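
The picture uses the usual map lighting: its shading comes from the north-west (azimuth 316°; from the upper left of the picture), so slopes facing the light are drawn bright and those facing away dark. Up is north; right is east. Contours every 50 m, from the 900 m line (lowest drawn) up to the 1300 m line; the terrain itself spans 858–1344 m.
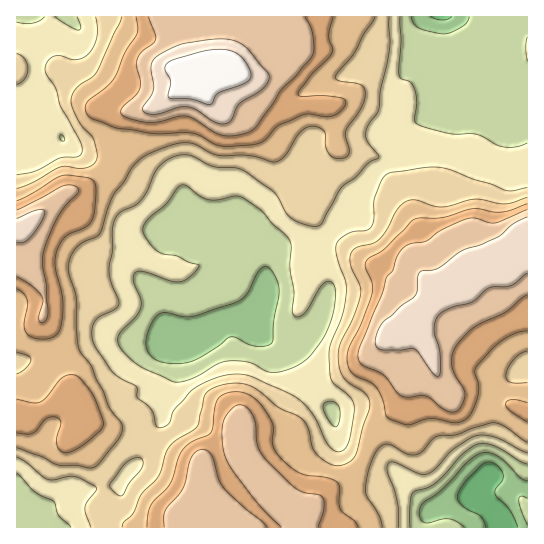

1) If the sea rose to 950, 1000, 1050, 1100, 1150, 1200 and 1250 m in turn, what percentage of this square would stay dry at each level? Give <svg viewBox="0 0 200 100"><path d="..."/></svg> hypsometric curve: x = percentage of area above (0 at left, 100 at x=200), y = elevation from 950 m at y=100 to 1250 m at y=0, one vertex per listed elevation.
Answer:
<svg viewBox="0 0 200 100"><path d="M190 100l-29-17-35-16-34-17-30-17-25-16-25-17"/></svg>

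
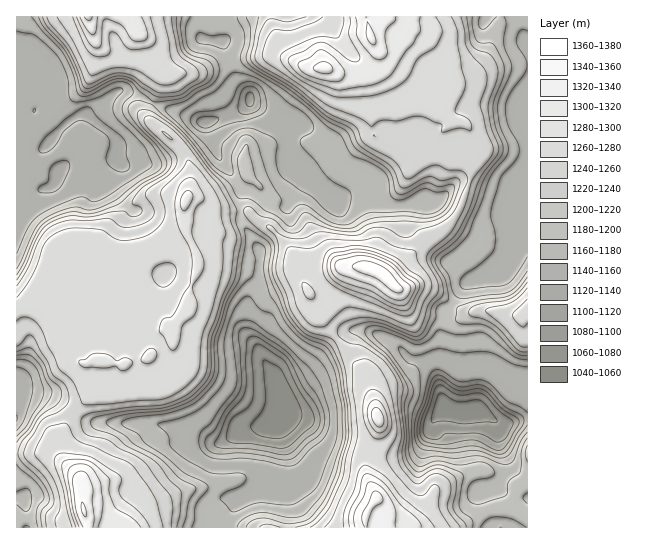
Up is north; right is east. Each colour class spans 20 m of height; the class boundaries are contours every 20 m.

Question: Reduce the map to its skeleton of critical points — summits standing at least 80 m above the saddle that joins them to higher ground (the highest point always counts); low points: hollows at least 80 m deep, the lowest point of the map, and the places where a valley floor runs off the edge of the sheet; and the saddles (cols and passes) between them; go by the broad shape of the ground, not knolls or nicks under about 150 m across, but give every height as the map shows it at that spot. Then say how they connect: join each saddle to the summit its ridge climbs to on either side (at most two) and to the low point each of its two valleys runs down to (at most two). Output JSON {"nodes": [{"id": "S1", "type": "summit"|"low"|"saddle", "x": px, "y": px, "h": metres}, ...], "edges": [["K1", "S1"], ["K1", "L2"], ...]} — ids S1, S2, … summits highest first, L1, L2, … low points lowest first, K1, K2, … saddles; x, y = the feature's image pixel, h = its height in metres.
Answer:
{"nodes": [
{"id": "S1", "type": "summit", "x": 378, "y": 271, "h": 1367},
{"id": "S2", "type": "summit", "x": 83, "y": 510, "h": 1362},
{"id": "S3", "type": "summit", "x": 87, "y": 17, "h": 1346},
{"id": "S4", "type": "summit", "x": 325, "y": 67, "h": 1346},
{"id": "S5", "type": "summit", "x": 377, "y": 497, "h": 1345},
{"id": "L1", "type": "low", "x": 285, "y": 403, "h": 1053},
{"id": "L2", "type": "low", "x": 442, "y": 406, "h": 1053},
{"id": "L3", "type": "low", "x": 250, "y": 99, "h": 1095},
{"id": "L4", "type": "low", "x": 17, "y": 418, "h": 1138},
{"id": "K1", "type": "saddle", "x": 321, "y": 283, "h": 1267},
{"id": "K2", "type": "saddle", "x": 74, "y": 413, "h": 1255},
{"id": "K3", "type": "saddle", "x": 337, "y": 339, "h": 1243},
{"id": "K4", "type": "saddle", "x": 467, "y": 186, "h": 1242},
{"id": "K5", "type": "saddle", "x": 239, "y": 211, "h": 1217},
{"id": "K6", "type": "saddle", "x": 151, "y": 103, "h": 1199},
{"id": "K7", "type": "saddle", "x": 487, "y": 513, "h": 1184},
{"id": "K8", "type": "saddle", "x": 229, "y": 62, "h": 1165},
{"id": "K9", "type": "saddle", "x": 230, "y": 115, "h": 1128}],
"edges": [["K1", "S1"], ["K1", "L2"], ["K1", "L3"], ["K2", "S2"], ["K2", "L1"], ["K2", "L4"], ["K3", "S1"], ["K3", "S5"], ["K3", "L1"], ["K3", "L2"], ["K4", "S1"], ["K4", "S4"], ["K4", "L2"], ["K4", "L3"], ["K5", "S1"], ["K5", "S2"], ["K5", "L1"], ["K5", "L3"], ["K6", "S2"], ["K6", "S3"], ["K6", "L3"], ["K7", "S1"], ["K7", "S5"], ["K7", "L2"], ["K8", "S4"], ["K8", "S3"], ["K8", "L3"], ["K9", "S1"], ["K9", "S3"], ["K9", "L3"]]}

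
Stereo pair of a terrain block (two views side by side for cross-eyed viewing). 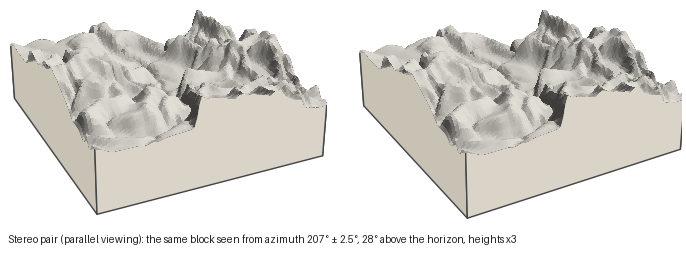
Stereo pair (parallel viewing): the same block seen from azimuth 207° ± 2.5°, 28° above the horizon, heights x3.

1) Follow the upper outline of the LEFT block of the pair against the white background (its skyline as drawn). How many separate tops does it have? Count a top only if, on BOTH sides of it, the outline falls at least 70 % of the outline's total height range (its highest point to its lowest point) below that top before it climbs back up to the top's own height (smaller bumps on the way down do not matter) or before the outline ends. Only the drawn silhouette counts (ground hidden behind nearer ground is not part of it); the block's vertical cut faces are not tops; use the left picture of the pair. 0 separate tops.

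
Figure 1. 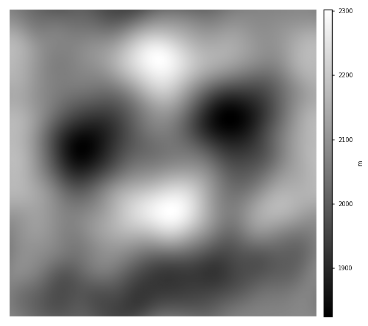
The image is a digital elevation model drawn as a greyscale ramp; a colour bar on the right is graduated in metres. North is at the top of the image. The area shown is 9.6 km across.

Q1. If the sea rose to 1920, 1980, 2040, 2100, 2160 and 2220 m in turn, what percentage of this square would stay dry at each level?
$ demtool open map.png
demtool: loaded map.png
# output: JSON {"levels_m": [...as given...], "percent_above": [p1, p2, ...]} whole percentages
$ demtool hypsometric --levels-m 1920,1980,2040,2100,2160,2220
{"levels_m": [1920, 1980, 2040, 2100, 2160, 2220], "percent_above": [95, 82, 62, 33, 12, 4]}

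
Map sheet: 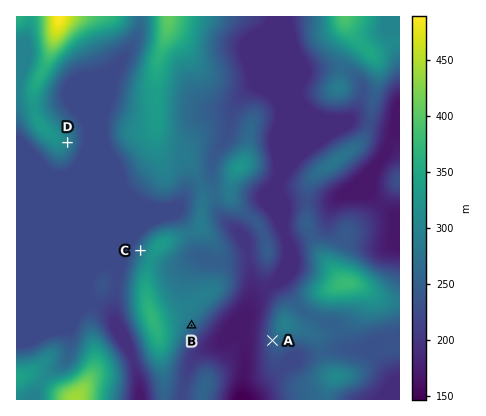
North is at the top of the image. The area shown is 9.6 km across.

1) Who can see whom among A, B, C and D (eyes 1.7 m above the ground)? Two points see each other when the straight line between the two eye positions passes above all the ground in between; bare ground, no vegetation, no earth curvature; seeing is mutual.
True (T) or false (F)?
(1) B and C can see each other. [F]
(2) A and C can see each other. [F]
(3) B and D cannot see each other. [T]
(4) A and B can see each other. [T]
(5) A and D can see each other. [F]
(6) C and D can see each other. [T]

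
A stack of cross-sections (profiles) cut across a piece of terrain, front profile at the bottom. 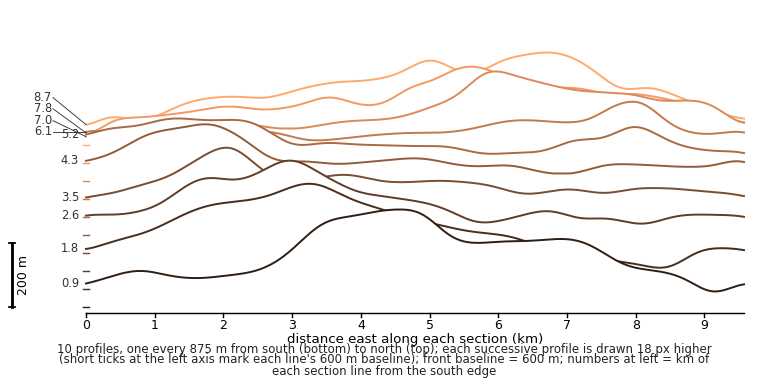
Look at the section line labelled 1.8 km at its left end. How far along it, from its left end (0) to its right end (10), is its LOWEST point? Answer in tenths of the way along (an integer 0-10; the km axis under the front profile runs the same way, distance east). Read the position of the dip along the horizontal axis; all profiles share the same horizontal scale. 9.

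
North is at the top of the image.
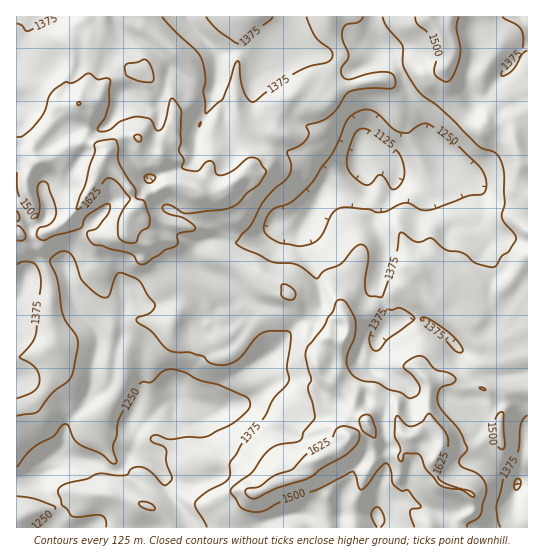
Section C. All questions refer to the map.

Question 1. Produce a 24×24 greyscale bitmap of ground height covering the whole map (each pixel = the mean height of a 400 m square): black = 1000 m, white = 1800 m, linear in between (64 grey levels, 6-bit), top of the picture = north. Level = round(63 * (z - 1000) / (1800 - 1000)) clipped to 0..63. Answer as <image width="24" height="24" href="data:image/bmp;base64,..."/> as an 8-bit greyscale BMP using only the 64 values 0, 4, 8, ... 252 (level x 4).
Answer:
<image width="24" height="24" href="data:image/bmp;base64,Qk12BgAAAAAAADYEAAAoAAAAGAAAABgAAAABAAgAAAAAAEACAAATCwAAEwsAAAABAAAAAAAAAAAAAAEBAQACAgIAAwMDAAQEBAAFBQUABgYGAAcHBwAICAgACQkJAAoKCgALCwsADAwMAA0NDQAODg4ADw8PABAQEAAREREAEhISABMTEwAUFBQAFRUVABYWFgAXFxcAGBgYABkZGQAaGhoAGxsbABwcHAAdHR0AHh4eAB8fHwAgICAAISEhACIiIgAjIyMAJCQkACUlJQAmJiYAJycnACgoKAApKSkAKioqACsrKwAsLCwALS0tAC4uLgAvLy8AMDAwADExMQAyMjIAMzMzADQ0NAA1NTUANjY2ADc3NwA4ODgAOTk5ADo6OgA7OzsAPDw8AD09PQA+Pj4APz8/AEBAQABBQUEAQkJCAENDQwBEREQARUVFAEZGRgBHR0cASEhIAElJSQBKSkoAS0tLAExMTABNTU0ATk5OAE9PTwBQUFAAUVFRAFJSUgBTU1MAVFRUAFVVVQBWVlYAV1dXAFhYWABZWVkAWlpaAFtbWwBcXFwAXV1dAF5eXgBfX18AYGBgAGFhYQBiYmIAY2NjAGRkZABlZWUAZmZmAGdnZwBoaGgAaWlpAGpqagBra2sAbGxsAG1tbQBubm4Ab29vAHBwcABxcXEAcnJyAHNzcwB0dHQAdXV1AHZ2dgB3d3cAeHh4AHl5eQB6enoAe3t7AHx8fAB9fX0Afn5+AH9/fwCAgIAAgYGBAIKCggCDg4MAhISEAIWFhQCGhoYAh4eHAIiIiACJiYkAioqKAIuLiwCMjIwAjY2NAI6OjgCPj48AkJCQAJGRkQCSkpIAk5OTAJSUlACVlZUAlpaWAJeXlwCYmJgAmZmZAJqamgCbm5sAnJycAJ2dnQCenp4An5+fAKCgoAChoaEAoqKiAKOjowCkpKQApaWlAKampgCnp6cAqKioAKmpqQCqqqoAq6urAKysrACtra0Arq6uAK+vrwCwsLAAsbGxALKysgCzs7MAtLS0ALW1tQC2trYAt7e3ALi4uAC5ubkAurq6ALu7uwC8vLwAvb29AL6+vgC/v78AwMDAAMHBwQDCwsIAw8PDAMTExADFxcUAxsbGAMfHxwDIyMgAycnJAMrKygDLy8sAzMzMAM3NzQDOzs4Az8/PANDQ0ADR0dEA0tLSANPT0wDU1NQA1dXVANbW1gDX19cA2NjYANnZ2QDa2toA29vbANzc3ADd3d0A3t7eAN/f3wDg4OAA4eHhAOLi4gDj4+MA5OTkAOXl5QDm5uYA5+fnAOjo6ADp6ekA6urqAOvr6wDs7OwA7e3tAO7u7gDv7+8A8PDwAPHx8QDy8vIA8/PzAPT09AD19fUA9vb2APf39wD4+PgA+fn5APr6+gD7+/sA/Pz8AP39/QD+/v4A////AGBQTExYZGxocIiQlIiEjIiAgJykpKB4bExIVGBobGRccIiswKycmJCMjKCwuLSAXDg0RExQUFBUYGyQtMTEtKCknLDEsKCIXFA4PEhQRExUYGh8mKy8zMSssMTQsJiUeGRYUGBURExISFBkgJCctMzEvMzIrJigfHhwXGBgREA4NDhIaIiUpLC4tLC0mJSYhHR4cFxoVEg4QEhUZHiUpKikoJyknJiUiHSAeGRoYFhUZGxoYHCYrJyEjKCglIyEgHSEfGhoaGx4eHx8aGyUrKR4fIyMeICEhGyAdGhscHyEfHx8fHyIoKyAcHh4gISAhGiAbGx0cHiEgIB8hJCQjJyAeICEhISAgGh8bHx4dISIhICElJiIgIB0eIyIiISAhHh8cIiIlJiMhIiIgHRobHh0cIyIgHh0hJiYkJywxLigjIB0XExIWGhsaHh0bGxsfJyctJyw0LiknJCMYEQ8SFhUXGBgYGBshKicsMCsxLCstLCghFxIPEQ8OERITFBoiKykrMjIuKiwqKSonHxgQDAkJDREREhokKy0tMDMuLikkJCQlIBwWCwgJDxARFx4lKCsrLCwvKiggISEhIR4bEAoQExIYISMkIyktLiYmJSggHyEgISAfGBMXFxofICIjIiYqLCclJiUgHB4dICEgHhwcGyIjICAhISIlJyYoJiIgGh0bHB4eHRwdICcoISAeHyElJiUlJSMcGR0bGxsdHRkaICYpIiIfHR8jJSUlIxwZHiAeHB0gHhseJCopIiAeA=="/>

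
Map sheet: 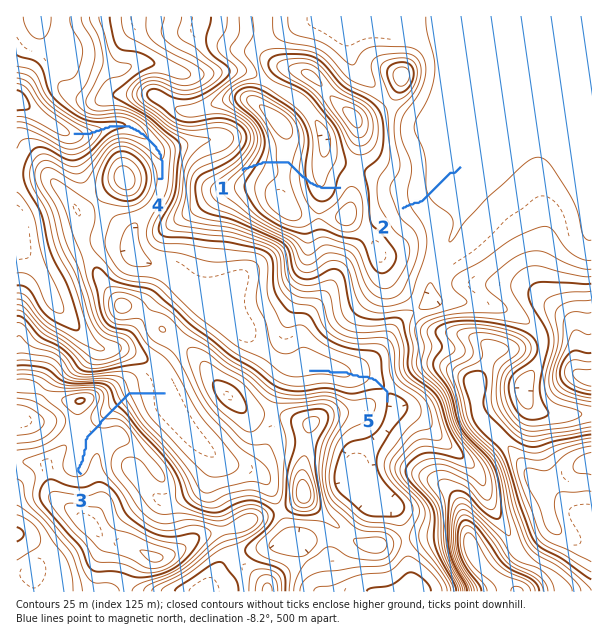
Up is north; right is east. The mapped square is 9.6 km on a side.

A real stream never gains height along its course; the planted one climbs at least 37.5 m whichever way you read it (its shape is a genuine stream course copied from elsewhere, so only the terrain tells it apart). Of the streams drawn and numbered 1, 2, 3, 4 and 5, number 1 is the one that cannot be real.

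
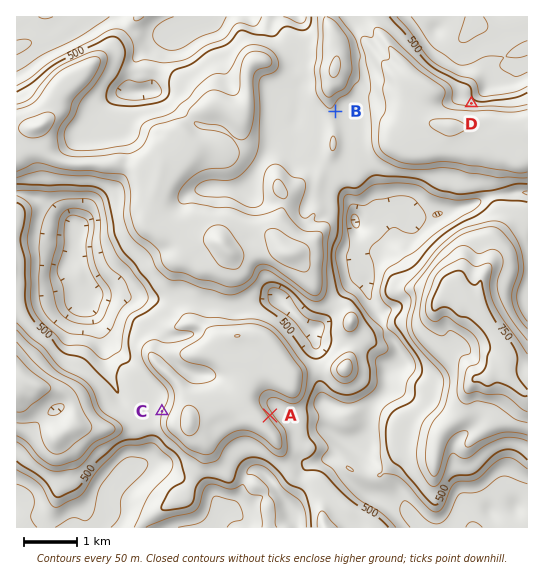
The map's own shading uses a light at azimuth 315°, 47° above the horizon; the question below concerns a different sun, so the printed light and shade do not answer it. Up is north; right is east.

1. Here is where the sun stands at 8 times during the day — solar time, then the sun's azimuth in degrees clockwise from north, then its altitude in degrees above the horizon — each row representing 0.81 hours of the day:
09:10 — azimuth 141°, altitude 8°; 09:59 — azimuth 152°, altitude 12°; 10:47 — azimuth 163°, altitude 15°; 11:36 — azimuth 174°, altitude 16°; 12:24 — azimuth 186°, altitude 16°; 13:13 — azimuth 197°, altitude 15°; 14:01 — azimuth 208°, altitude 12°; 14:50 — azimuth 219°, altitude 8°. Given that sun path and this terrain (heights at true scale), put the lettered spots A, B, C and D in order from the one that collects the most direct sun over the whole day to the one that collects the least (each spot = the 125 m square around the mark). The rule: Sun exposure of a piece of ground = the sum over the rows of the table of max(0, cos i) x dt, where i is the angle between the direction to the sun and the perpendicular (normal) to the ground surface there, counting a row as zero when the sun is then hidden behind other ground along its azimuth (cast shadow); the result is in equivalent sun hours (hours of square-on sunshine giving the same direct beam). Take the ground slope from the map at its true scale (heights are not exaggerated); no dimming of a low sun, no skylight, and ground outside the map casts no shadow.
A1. B > C > A > D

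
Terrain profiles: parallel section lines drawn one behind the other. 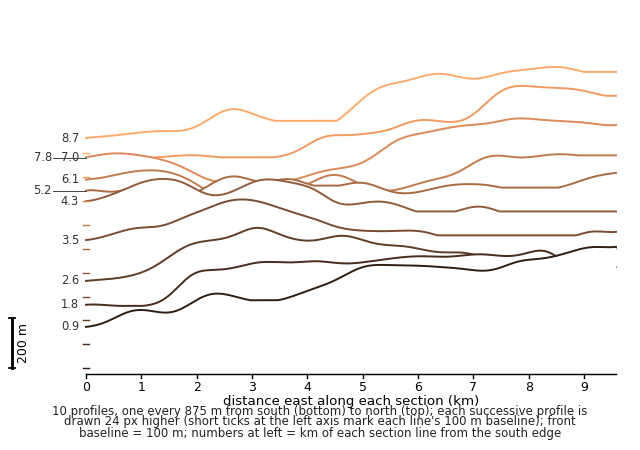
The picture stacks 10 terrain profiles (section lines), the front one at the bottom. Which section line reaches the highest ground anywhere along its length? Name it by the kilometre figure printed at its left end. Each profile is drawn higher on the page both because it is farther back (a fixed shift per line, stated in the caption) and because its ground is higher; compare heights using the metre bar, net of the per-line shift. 0.9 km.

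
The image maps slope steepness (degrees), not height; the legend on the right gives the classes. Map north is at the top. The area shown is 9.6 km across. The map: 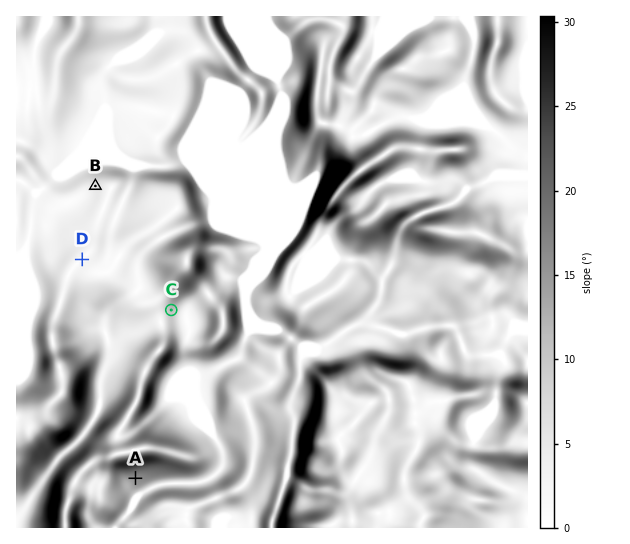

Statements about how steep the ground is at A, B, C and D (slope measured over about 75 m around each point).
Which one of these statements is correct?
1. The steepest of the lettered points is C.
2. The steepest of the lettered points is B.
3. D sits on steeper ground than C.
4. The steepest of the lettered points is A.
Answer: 4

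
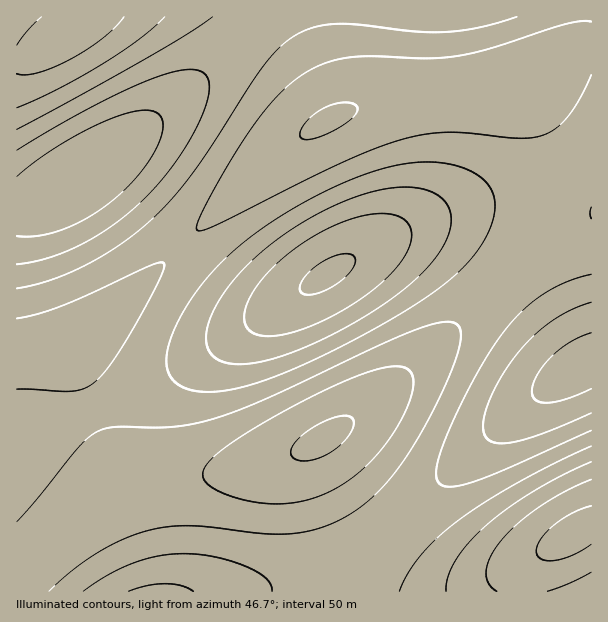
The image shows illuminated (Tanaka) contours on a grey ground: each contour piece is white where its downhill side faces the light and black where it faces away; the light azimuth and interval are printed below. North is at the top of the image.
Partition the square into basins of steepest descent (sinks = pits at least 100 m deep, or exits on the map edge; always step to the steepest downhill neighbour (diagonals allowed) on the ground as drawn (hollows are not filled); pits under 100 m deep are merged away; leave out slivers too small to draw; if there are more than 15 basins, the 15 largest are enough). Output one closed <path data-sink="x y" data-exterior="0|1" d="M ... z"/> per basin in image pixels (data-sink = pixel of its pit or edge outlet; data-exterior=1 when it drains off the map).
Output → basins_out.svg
<path data-sink="327 275" data-exterior="0" d="M591 46l-12 2-45 28-18 8-37 7-72 6-35 6-21 6-31 15-30 21-41 35-93 91-57 51-33 20-28 7-20 1-2 3 0 219 65-56 38-23 43-12 62-7 42-10 33-12 22-12 39-26 47-40 114-112 24-21 21-15 24-9 2-2z"/><path data-sink="584 365" data-exterior="0" d="M591 216l-25 10-30 22-129 126-47 40-27 19-34 19-33 12-42 10-62 7-43 12-38 23-55 48-10 9 0 18 506 1 4-20 14-18 42-26 10-4z"/><path data-sink="80 177" data-exterior="0" d="M591 16l-510 0-3 8-34 24-18 10-10 2 0 291 22-2 28-7 33-20 57-51 93-91 41-35 30-21 24-12 28-9 35-6 72-6 42-9 21-10 25-18 12-6 12-2z"/>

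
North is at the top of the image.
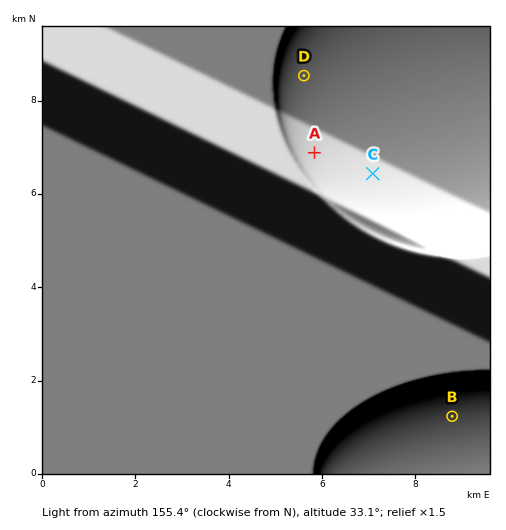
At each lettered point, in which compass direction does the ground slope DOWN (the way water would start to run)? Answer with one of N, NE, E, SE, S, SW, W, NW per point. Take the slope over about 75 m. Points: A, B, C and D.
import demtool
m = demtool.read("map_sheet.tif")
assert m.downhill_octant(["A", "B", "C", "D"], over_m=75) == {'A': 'SW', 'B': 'N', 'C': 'SW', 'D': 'W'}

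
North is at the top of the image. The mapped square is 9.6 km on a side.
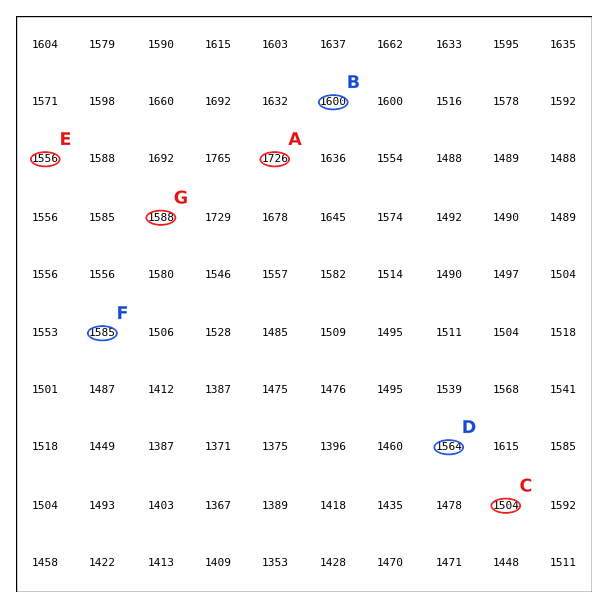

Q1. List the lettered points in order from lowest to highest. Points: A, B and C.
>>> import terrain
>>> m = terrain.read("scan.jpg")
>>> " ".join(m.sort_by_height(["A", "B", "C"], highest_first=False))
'C B A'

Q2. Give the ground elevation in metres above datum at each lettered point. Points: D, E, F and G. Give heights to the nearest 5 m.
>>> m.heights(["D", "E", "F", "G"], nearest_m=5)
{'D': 1565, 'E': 1555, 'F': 1585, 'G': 1590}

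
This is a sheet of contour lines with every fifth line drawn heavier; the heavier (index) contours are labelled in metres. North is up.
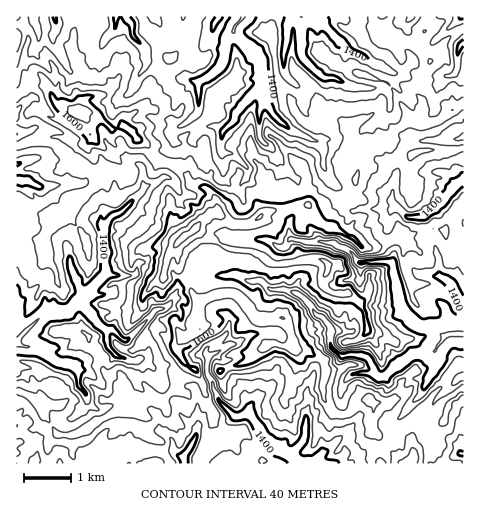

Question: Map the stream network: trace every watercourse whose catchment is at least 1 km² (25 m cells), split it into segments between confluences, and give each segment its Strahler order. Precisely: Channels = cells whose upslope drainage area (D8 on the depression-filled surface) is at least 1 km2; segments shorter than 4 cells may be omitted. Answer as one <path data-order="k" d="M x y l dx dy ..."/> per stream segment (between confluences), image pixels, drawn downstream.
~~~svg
<path data-order="1" d="M316 462l-2 1-7 0"/><path data-order="2" d="M292 456l5 5 0 2"/><path data-order="1" d="M195 438l-6 11-4 5 0 9"/><path data-order="1" d="M306 420l0 7-1 1 0 9-1 3-12 13 0 3"/><path data-order="2" d="M249 414l6 6 7 13 15 16 4 2 11 5"/><path data-order="1" d="M252 404l-2 3-1 7"/><path data-order="1" d="M83 390l-5-6 0-14-4-5-11-3-6 0-2-1-3-4-5-2-8-9-14 1-8-4"/><path data-order="1" d="M430 377l7-14 0-8-2-4"/><path data-order="2" d="M208 360l-1 3 0 11 6 8 0 4 4 9 1 5 17 17 4 0 5-3 5 0"/><path data-order="1" d="M140 358l-4 3-6 0-6-4-5 0-2-1-9-10-2-16-1-1"/><path data-order="1" d="M214 354l-5 2-1 4"/><path data-order="2" d="M435 351l3-5 4-5 2-5"/><path data-order="1" d="M206 350l0 4 2 3 0 3"/><path data-order="2" d="M444 336l2 0 3-2 14 0"/><path data-order="2" d="M105 329l-6-4-11-13-6-10-5 0"/><path data-order="1" d="M154 312l-27 28-4 0-11-11-7 0"/><path data-order="3" d="M77 302l-10 10-21 0-25 23-4 8"/><path data-order="2" d="M83 295l-6 7"/><path data-order="1" d="M441 278l4 1 9 9 9 19"/><path data-order="1" d="M75 276l0 2 3 5 0 3 4 5 1 4"/><path data-order="1" d="M218 276l12 0 1-2 5 0 13 7 7 0 3-1 12 10 15 0 13 4 9 8 5 6 1 4 5 4 2 0 9 11 0 19 2 2 9 8 3 0 2-1 15 0 0 1 6 1 3 4 5 8 0 5 4 3 5 0 11-10 3-2 15-11 18 0 4-3"/><path data-order="1" d="M281 248l4-2 5-7 7 0 7 3 21 0 1 1 8 0 3 3 6 2 8 4 3 3 1 3 5 5 3 0 1-1 26 0 2 1 8 41 5 8 8 8 0 1 6 5 2 1 10 0 13 9"/><path data-order="2" d="M396 208l3 1 8 8 17 0 7-6 4-2 11-10 1-4 16-15"/><path data-order="1" d="M391 201l5 7"/><path data-order="2" d="M144 188l-1 2-23 23-7 2-4 5-1 3-3 2 0 49-20 20-2 1"/><path data-order="1" d="M36 186l-11-6-8 0"/><path data-order="1" d="M143 181l1 7"/><path data-order="1" d="M164 178l-10 5-8 3-2 2"/><path data-order="1" d="M223 153l-2-2 0-11 1-1 0-6 1-2 12-12 0-4 1-3 14-14 2-4 4-4 4-2"/><path data-order="1" d="M322 147l-4-6-6-1-7-4-3 0-11-6-10-7-9-10-9-18"/><path data-order="1" d="M265 144l-6-7 0-26 1-1 0-6 3-5 0-4"/><path data-order="1" d="M179 126l2 0 7-4 9-9 2-2 0-29 12-7 11-11 2-4 1-20 3-5 6-4"/><path data-order="2" d="M263 95l-3-7"/><path data-order="1" d="M388 92l-6-4-20 0-1-1-7 0-21-10-10 0-2-1-19-19-1-2 0-38"/><path data-order="2" d="M260 88l0-26-1-3-24-25-1-3"/><path data-order="1" d="M141 71l5-5 0-14-2-5-11-11-1-2 0-9-6-8"/><path data-order="1" d="M389 70l-12-6-5-1-4-4-6-4-13-5-27-26-2-2-7 0-6-5-6 0"/><path data-order="1" d="M458 68l0-15 3-8 2-3"/><path data-order="1" d="M286 43l1-3 0-15 1-3 6-5 7 0"/><path data-order="2" d="M234 31l1-5 8-8 0-1"/><path data-order="1" d="M116 27l0-10"/><path data-order="1" d="M56 24l-1-3 0-4"/>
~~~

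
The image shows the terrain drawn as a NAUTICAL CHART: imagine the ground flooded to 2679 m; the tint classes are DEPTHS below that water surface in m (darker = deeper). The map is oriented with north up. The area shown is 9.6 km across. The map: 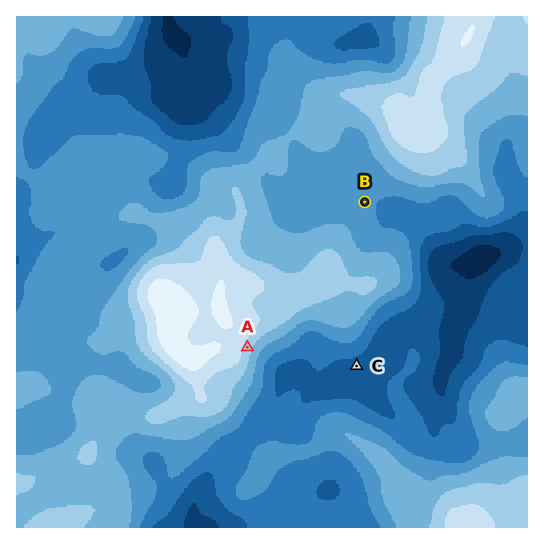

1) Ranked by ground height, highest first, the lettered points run A B C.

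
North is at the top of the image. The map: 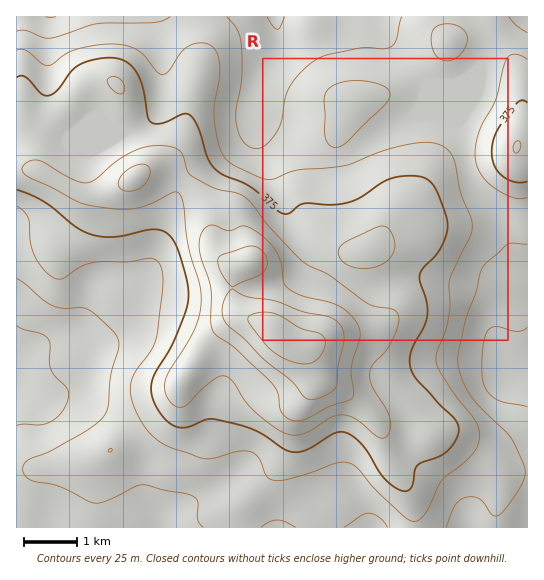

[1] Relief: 285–490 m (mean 360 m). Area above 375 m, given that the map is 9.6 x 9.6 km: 32.6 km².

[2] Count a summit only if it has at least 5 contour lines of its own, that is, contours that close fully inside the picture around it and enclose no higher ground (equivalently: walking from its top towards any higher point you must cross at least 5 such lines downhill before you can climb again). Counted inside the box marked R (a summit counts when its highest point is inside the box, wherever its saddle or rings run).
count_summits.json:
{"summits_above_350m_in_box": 0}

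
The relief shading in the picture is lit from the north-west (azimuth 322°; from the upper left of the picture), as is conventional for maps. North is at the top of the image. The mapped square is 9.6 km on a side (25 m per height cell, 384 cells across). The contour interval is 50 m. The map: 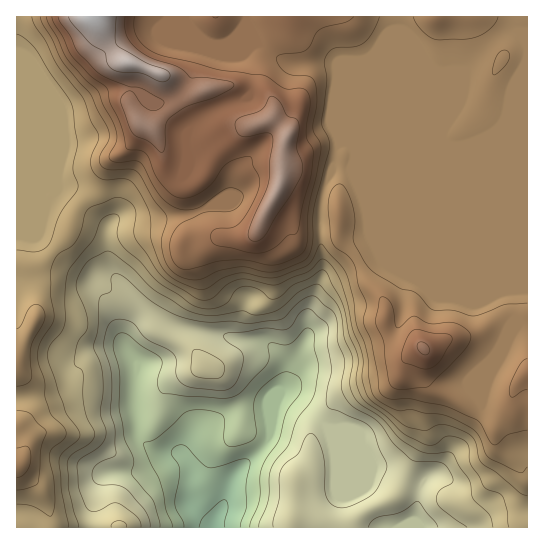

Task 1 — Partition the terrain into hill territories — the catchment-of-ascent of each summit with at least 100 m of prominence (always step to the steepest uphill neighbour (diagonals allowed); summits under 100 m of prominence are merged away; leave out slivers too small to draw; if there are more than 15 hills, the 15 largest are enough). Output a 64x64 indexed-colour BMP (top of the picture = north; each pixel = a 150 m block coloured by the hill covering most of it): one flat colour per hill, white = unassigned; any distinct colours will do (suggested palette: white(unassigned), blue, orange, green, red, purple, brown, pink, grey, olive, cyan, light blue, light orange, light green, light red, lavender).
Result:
<image width="64" height="64" href="data:image/bmp;base64,Qk12CAAAAAAAAHYAAAAoAAAAQAAAAEAAAAABAAQAAAAAAAAIAAATCwAAEwsAABAAAAAAAAAA////ALR3HwAOf/8ALKAsACgn1gC9Z5QAS1aMAMJ34wB/f38AIr28AM++FwDox64AeLv/AIrfmACWmP8A1bDFABEzMzMxEREREREREREREREREREREREREREiIiIiEREREzMzMzERERERERERERERERERERERERERESIiIiIiEREzMzMzMxERERERERERERERERERERERERERIiIiIiIiIjMzMzMzEREREREREREREREREREREREREREiIiIiIiIiMzMzMzMRERERERERERERERERERERERERESIiIiIiIiIzMzMzMxERERERERERERERERERERERERERIiIiIiIiIjMzMzMzMRERERERERERERERERERERERESIiIiIiIiIiMzMzMzMzMzMxERERERERERERERERERIiIiIiIiIiIiIzMzMzMzMzMzMxERERERERERERERESIiIiIiIiIiIiIjMzMzMzMzMzMzERERERERERERERESIiIiIiIiIiIiIiMzMzMzMzMzMRERERERERERERERESIiIiIiIiIiIiIiIzMzMzMzMzMRERERERERERERERESIiIiIiIiIiIiIiIjMzMzMzMzMxERERERERERERERESIiIiIiIiIiIiIiIiMzMzMzMzMzERERERERERERERESIiIiIiIiIiIiIiIiIzMzMzMzMzMRERERERERERERESIiIiIiIiIiIiIiIiIjMzMzMzMzMxERERERERERERESIiIiIiIiIiIiIiIiIiMzMzMzMzMzEREREREREREREiIiIiIiIiIiIiIiIiIiIzMzMzMzMzMREREREREREREiIiIiIiIiIiIiIiIiIiIjMzMzMzMzMxERERERERERERIiIiIiIiIiIiIiIiIiIiMzMzMzMzMzERERERERERERESIiIiIiIiIiIiIiIiIiIzMzMzMzMzMRERERERERERERIiIiIiIiIiIiIiIiIiIjMzMzMzMzMRERERERERERERESIiIiIiIiIiIiIiIiIiMzMzMzMzMxERERERERERERERIiIiIiIiIiIiIiIiIiIzMzMzMzMxEREREREREREREREiIiIiIiIiIiIiIiIiIjMzMzMzMzERERERERERERERESIiIiIiIiIiIiIiIiIiMzMzMzMzERERERERERERERERIiIiIiIiIiIiIiIiIiIzMzMzMzMRERERERERERERERESIiIiIiIiIiIiIiIiIjMzMzMzMxERERERERERERERERIiIiIiIiIiIiIiIiIiMzMzMzMxEREREREREREREREREiIiIiIiIiIiIiIiIiIzMzMzMzERERERERERERERERERIiIiIiIiIiIiIiIiIjMzMzMzEREREREREREREREREREiIiIiIiIiIiIiIiIiMzMzMzERERERERERERERERERESIiIiIiIiIiIiIiIiIzMzMxERERERERERERERERERERIiIiIiIiIiIiIiIiIjMzMxEREREREREREREREREREREiIiIiIiIiIiIiIiIiMzMxERERERERERERERERERERESIiIiIiIiIiIiIiIiIzMxERERERERERERERERERERERIiIiIiIiIiIiIiIiIjMREREREREREREREREREREREREiIiIiIiIiIiIiIiIiERERERERERERERERERERERERESIiIiIiIiIiIiIiIiIRERERERERERERERERERERERERIiIiIiIiIiIiIiIiIhEREREREREREREREREREREREREiIiIiIiIiIiIiIiIiERERERERERERERERERERERERESIiIiIiIiIiIiIiIiIRERERERERERERERERERERERERIiIiIiIiIiIiIiIiIhERERERERERERERERERERERERESIiIiIiIiIiIiIiIiERERERERERERERERERERERERERIiIiIiIiIiIiIiIiIREREREREREREREREREREREREREiIiIiIiIiIiIiIiIhERERERERERERERERERERERERERIiIiIiIiIiIiIiIiEREREREREREREREREREREREREREiIiIiIiIiIiIiIiIRERERERERERERERERERERERERESIhERERERERIiIiIhERERERERERERERERERERERERERERERERERERERERERERERERERERERERERERERERERERERERERERERERERERERERERERERERERERERERERERERERERERERERERERERERERERERERERERERERERERERERERERERERERERERERERERERERERERERERERERERERERERERERERERERERERERERERERERERERERERERERERERERERERERERERERERERERERERERERERERERERERERERERERERERERERERERERERERERERERERERERERERERERERERERERERERERERERERERERERERERERERERERERERERERERERERERERERERERERERERERERERERERERERERERERERERERERERERERERERERERERERERERERERERERERERERERERERERERERERERERERERERERERERERERERERERERERERERERERERERERERERERERERERERERERERERERERERERERERERERERERERERERERERERERERERERERERERERERERERERERERERERERERERERERERERERERERERERERERERERERERERERERERERERERERERERERERERERERERERERERERERERERERER"/>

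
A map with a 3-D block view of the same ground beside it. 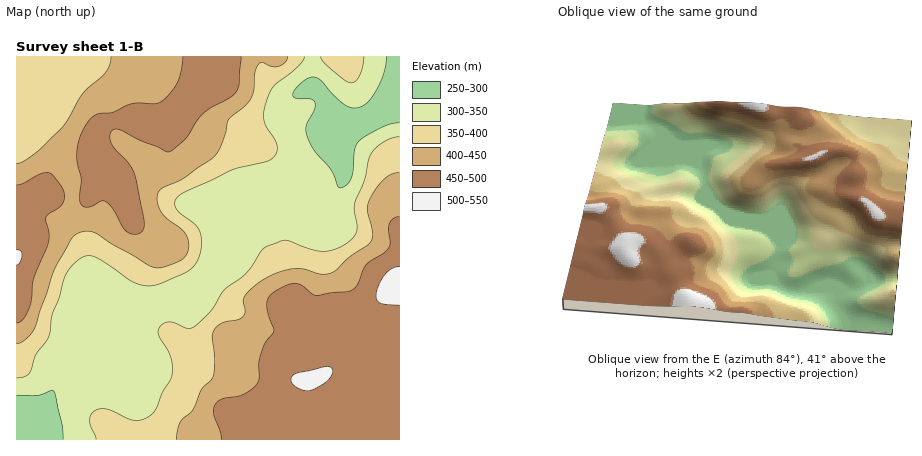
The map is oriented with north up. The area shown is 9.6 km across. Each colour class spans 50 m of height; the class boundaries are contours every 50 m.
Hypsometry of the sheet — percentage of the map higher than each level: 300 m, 95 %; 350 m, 67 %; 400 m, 47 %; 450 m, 26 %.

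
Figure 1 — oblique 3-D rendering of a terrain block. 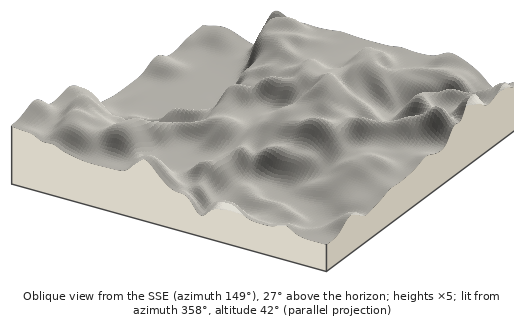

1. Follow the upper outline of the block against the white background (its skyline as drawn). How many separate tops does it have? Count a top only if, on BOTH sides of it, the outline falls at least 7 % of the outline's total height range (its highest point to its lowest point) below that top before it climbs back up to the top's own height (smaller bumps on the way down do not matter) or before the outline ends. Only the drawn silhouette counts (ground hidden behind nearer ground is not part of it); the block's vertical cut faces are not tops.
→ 3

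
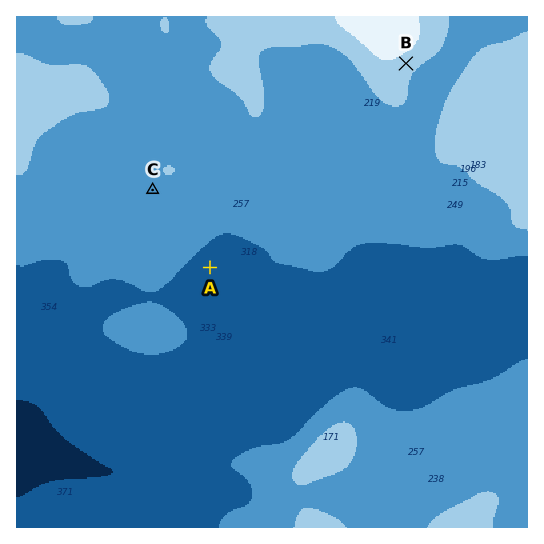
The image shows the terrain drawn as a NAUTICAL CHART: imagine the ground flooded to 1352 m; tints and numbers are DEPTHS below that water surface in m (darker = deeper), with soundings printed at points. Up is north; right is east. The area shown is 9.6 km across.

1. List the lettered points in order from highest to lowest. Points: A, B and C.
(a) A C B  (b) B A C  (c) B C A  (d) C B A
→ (c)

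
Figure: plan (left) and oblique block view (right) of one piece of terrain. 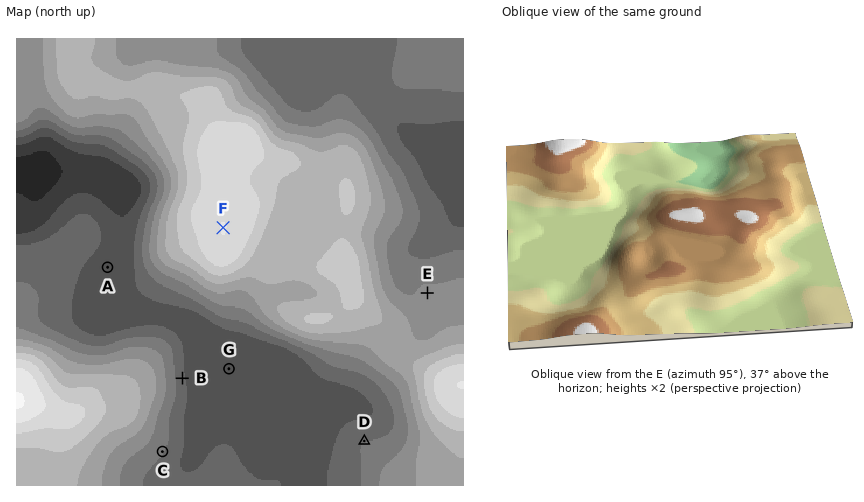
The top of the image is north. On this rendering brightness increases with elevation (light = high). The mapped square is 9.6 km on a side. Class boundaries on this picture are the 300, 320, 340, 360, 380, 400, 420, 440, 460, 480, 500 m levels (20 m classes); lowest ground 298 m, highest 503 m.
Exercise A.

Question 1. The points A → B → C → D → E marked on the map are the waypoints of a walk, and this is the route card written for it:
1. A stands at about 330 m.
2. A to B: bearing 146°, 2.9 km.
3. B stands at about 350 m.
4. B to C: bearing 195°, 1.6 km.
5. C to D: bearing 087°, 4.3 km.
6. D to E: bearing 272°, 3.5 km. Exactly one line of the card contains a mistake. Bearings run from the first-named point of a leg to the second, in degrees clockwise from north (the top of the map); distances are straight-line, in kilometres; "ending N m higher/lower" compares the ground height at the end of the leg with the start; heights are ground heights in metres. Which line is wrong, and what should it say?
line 6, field bearing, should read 23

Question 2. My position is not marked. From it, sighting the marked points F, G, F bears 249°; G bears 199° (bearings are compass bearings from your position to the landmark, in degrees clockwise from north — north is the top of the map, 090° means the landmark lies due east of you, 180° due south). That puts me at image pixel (286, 204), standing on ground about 425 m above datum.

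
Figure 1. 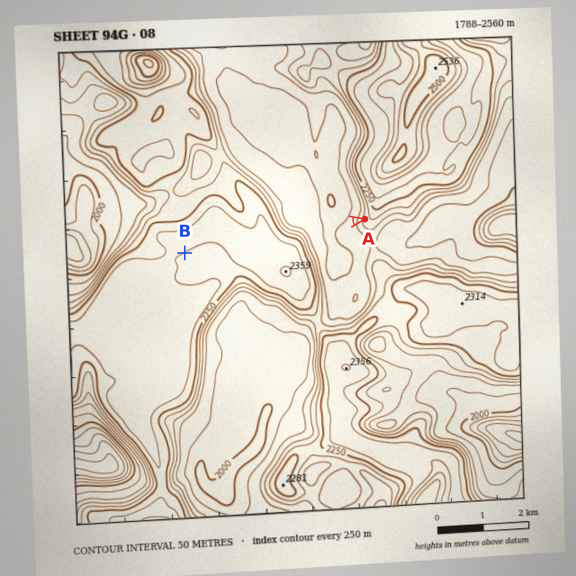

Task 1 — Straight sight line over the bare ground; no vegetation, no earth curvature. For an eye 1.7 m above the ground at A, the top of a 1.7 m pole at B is out of sight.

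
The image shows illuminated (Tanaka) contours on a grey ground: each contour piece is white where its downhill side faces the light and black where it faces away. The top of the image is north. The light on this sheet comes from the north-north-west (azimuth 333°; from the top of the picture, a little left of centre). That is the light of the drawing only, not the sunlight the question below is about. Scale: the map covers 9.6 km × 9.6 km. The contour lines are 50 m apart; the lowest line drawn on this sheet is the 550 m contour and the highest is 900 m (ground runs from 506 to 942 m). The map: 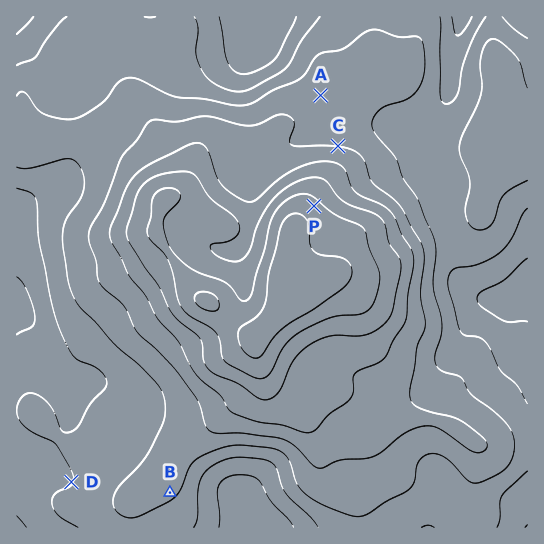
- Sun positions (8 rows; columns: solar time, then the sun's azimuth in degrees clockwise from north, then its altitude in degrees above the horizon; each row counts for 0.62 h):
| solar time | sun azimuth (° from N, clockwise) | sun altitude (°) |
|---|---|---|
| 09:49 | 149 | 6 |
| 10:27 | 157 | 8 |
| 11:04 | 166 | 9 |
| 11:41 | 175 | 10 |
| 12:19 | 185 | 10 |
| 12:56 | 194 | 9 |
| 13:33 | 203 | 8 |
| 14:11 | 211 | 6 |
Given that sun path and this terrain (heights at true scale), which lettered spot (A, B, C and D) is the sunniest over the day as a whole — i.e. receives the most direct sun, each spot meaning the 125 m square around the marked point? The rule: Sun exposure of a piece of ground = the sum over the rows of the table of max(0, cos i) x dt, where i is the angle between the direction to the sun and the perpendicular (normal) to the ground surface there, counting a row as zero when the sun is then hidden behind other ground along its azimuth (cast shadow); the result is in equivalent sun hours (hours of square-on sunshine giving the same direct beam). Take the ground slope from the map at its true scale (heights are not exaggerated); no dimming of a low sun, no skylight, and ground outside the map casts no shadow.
B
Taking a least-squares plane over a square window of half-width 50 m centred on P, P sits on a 8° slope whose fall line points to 40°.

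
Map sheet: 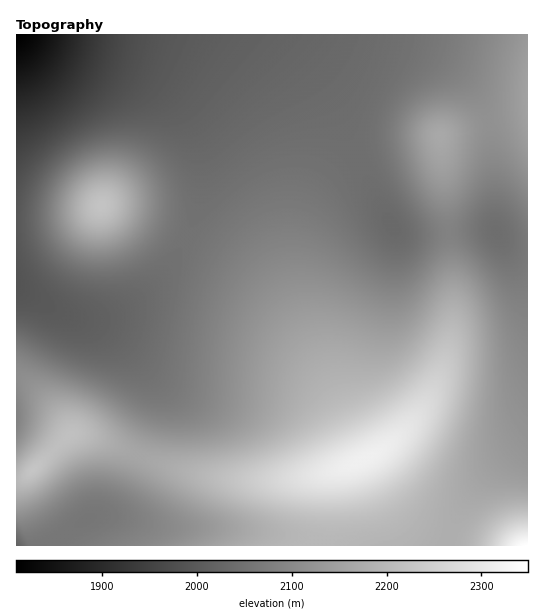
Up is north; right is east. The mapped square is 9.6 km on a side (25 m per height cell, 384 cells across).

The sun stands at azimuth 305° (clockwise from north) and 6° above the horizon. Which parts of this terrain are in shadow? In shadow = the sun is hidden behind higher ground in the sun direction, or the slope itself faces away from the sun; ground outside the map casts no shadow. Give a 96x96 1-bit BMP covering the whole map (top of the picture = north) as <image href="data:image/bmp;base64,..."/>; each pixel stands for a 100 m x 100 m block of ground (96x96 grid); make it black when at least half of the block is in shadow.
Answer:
<image width="96" height="96" href="data:image/bmp;base64,Qk2+BAAAAAAAAD4AAAAoAAAAYAAAAGAAAAABAAEAAAAAAIAEAAATCwAAEwsAAAIAAAAAAAAA////AAAAAAAAAAAAAAAAAAAAAAAAAAAAAAAAAAAAAAAAAAAAAAAAAAAAAAAH8AAAAAAAAAAAAAA//wAAAAAAAAAAAAB//4AAAAAAAAAAAAB//4AAAAAAAAAAAAD//4AAAAAAAAAAAAD//8AAAAAAAB/gAAB//8AAAAAAAP/+AAB//8AAAAAAAP//gAA//8AAAAAAAH//wAAf/4AAAAAAAD//4AAf/4AAAAAAAB//8AAH/wAAAAAAAAf/+AAD/wAAAAAAAAP//AAA/gAAAAAAAAH//gAAPAAAAAAAAAD//gAAAAAAAAAAAAB//wAAAAAAAAAAAAA//wAAAAAAAAAAAAAf/4AAAAAAAAAAAAAP/4AAAAAAAAAAAAAH/4AAAAAAAAAAAAAD/4AAAAAAAAAAAAAB/8AAAAAAAAAAAAAB/8AAAAAAAAAAAAAA/8AAAAAAAAAAAAAAf8AAAAAAAAAAAAAAf8AAAAAAAAAAAAAAP8AAAAAAAAAAAAAAP8AAAAAAAAAAAAAAH8AAAAAAAAAAAAAAH8AAAAAAAAAAAAAAD8AAAAAAAAAAAAAAD8AAAAAAAAAAAAAAB4AAAAAAAAAAAAAAB4AAAAAAAAAAAAAAAwAAAAAAAAAAAAAAAwAAAAAAAAAAAAAAAAAAAAAAAAAAAAAAAAAAAAAAAAAAAAAAAAAAAAAAAAAAAAAAAAAAAAAAAAAAAAAAAAAAAAAAAAAAAAAAAAAAAAAAAAAAAAAAAAAAAAAAAAAAAAAAAAAAAAAAAAAAAAAAAAAAAAAAAAAAAAAAAAAAAAAAAAAAAAAAAAAAAAAAAAAAAAAAAAAAAAAAAAAAAAAAAAAAAA/4AAAAAAAAAAAAAD/8AAAAAAAAAAAAAP/+AAAAAAAAAAAAAP/+AAAAAAAAAAAAAf/+AAAAAAAAAAAAAP/+AAAAAAAAAAAAAP/8AAAAAAAAAAAAAP/8AAAAAAAAAAAAAH/8AAAAAAAAAAAAAH/4AAAAAAAAAAAAAD/4AAAAAAAAAAAAAB/wAAAAAAAAAAAAAA/gAAAAAAAAAAAAAAfAAAAAAAAAAAAAAAAAAAAAAAAAAAAAAAAAAAAAAAAAAAAAAAAAAAAAAAAAAAAAAAAAAAAAAAAAAAAAAAAAAAAAAAAAAAAAAAAAAAAAAAAAAAAAAAAAAAAAAAAAAAAAAAAAAAAAAAAAAAAAAAAAAAAAAAAAAAAAAAAAAAAAAAAAAAAAAAAAAAAAAAAAAAAAAAAAAAAAAAAAAAAAAAAAAAAAAAAAAAAAAAAAAAAAAAAAAAAAAAAAAAAAAAAAAAAAAAAAAAAAAAAAAAAAAAAAAAAAAAAAAAAAAAAAAAAAAAAAAAAAAAAAAAAAAAAAAAAAAAAAAAAAAAAAAAAAAAAAAAAAAAAAAAAAAAAAAAAAAAAAAAAAAAAAAAAAAAAAAAAAAAAAAAAAAAAAAAAAAAAAAAAAAAAAAAAAAAAAAAAAAAAAAAAAAAAAAAAAAAAAAAAAAAAAAAAAAAAAAAAAAAAAAAAAAAAAAAAAAAAAAAAAAAAAAAA="/>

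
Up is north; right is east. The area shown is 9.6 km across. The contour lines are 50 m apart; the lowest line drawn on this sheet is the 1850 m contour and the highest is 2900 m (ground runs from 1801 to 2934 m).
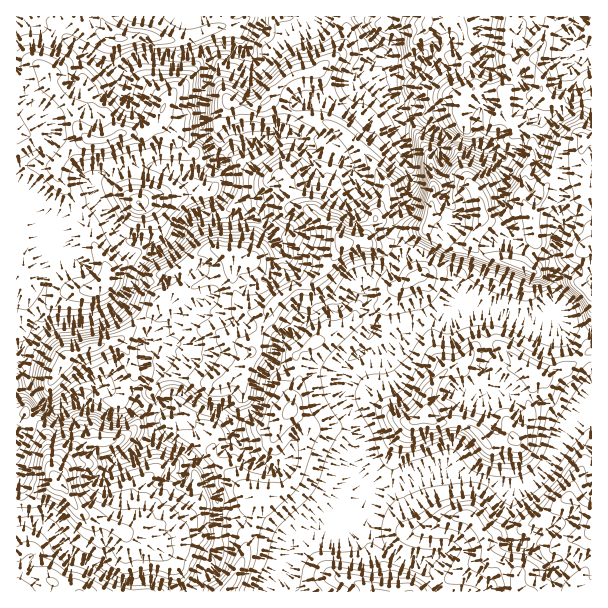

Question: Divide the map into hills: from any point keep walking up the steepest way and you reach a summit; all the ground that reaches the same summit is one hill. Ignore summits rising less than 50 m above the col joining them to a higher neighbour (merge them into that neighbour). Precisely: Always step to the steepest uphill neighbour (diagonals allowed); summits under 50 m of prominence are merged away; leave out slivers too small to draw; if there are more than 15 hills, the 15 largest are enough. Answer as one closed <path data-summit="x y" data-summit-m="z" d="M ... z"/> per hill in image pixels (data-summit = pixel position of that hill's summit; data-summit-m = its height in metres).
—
<path data-summit="57 482" data-summit-m="2934" d="M17 346l-1 175 16 1 15 6 14 21 8 9 18 4 36 20 30-2 15 4 11 8 4 0 15-14 2-7 4 3 6 0 7-7 1-6 0-55-1-11-12-28 18-15 9-15 2-5-4-10-11-8-21-6-22-17-8 1-4 9-11 9-13-7-5 1-31-16-20 4-10 11-9 3-21 0-16-20-3-27-3-11z"/><path data-summit="585 248" data-summit-m="2934" d="M536 19l-3 3-8 0-13 12-27-2-8-4-1 4-6 4-11 1-30 12-16 19-6 4-15-1 2 21 8 25 1 23 7 24 0 13-4 26-14 24 0 6 8 12 1 11 9-3 12 0 7 3 10-14 12-11 5-19-11-14 0-13-6-11 1-16 4-6-3-16 12 2 20 7 9 0 16 9 6 0 16-13 16-23 7 0 17-8 10-9 6-15 5 4 11-1 0-27-11-1-9 3-6-13 0-9-26-17z"/><path data-summit="425 414" data-summit-m="2839" d="M462 306l-4 0-12 8-17 4-16 13-18 7-12 12-8 4-13-2-9 4-10 10-5 14 0 12 16 30 2 10-2 45 9 16 12-5 23-2 22-12 24-8 18 9 24 5 20 8 13 0 12-6 13-11 22-39 17-21 9-7-1-68-25-11-14-13-10 6-21 0-24-8-17 0z"/><path data-summit="342 243" data-summit-m="2798" d="M390 55l-6 5-27 8-8 15 1 12-8 8-10 1-12-2-17 0-8 5-7 22-5 2 16 3 22 0 14 8 3 5 0 5-5 6-13-6-15-12 8 27-1 7-15 13-28 13-15 16 18 15 6 12 0 11-6 12-1 9-4 3-21 10-10-2-23 6-25 15-11 11 12 0 20-5 9 1 30 11 15 9 18 6 14-11 7-11 12 0 16-11 9 1 14-12 10 2 4-7 3-16 26-12 6-12-10-18 0-6 14-24 4-26 0-13-7-24-1-23-8-25-2-32z"/><path data-summit="89 140" data-summit-m="2365" d="M23 20l-7 1 0 158 5 2 15 16 6 33 9-4 6-8 9-6 15-7 17-3-7-19 5-7 6-2 29-8 28 0 17 3 10 5 23 0 7-4 6-11-20-22 0-35 3-9 0-19 3-8-1-14-10 0-17 4-34 0-12 4-14 8-7 0-14-6-43-31-20-5z"/><path data-summit="591 530" data-summit-m="2824" d="M591 404l-8 7-17 21-22 39-13 11-12 6-13 0-20-8-24-5-18-9-24 8-18 10-27 4-12 5 7 19-2 12 6 13 12 13 9 6 21 6 27 30 36 0 9-4 5-7 13-33 7-8 17 8 18 18 5 10 1 16 37 0z"/><path data-summit="227 591" data-summit-m="2737" d="M234 434l-8 10-3 8-18 15 12 28 1 11-1 61-7 7-6 0-4-3-2 7-13 14 84 0 2-5 17-17 2-9 0-10 13-16 30-19 8-8 15-3 8-7-11-23-26 0-31-11-8 0-12 8-9 0-13-8-7-6z"/><path data-summit="266 101" data-summit-m="2305" d="M359 16l-96 0-3 10-12 24-11 0-7-2-11 0-9 2-2 3-3 40-3 9 0 35 9 12 10 9 10-10 8 0 37-16 11-2 5-17 7-10 43 0 8-8-1-12 5-11 8-6 15-4 14-8-25-24z"/><path data-summit="138 203" data-summit-m="2403" d="M222 162l-7 8-6 4-23 0-10-5-17-3-28 0-35 10-4 4-1 6 23 44 14 11 16 3 8 8 3 0 17-12 9-16 8-8 34-16 6-12 1-11-2-9z"/><path data-summit="252 351" data-summit-m="2609" d="M210 313l-21 5-12 0-35 24 0 14 4 12 0 10-7 11-1 14 15 7 11-9 4-9 8-1 22 17 21 6 11 7 19-9 7-7 8-28 12-18 1-14 3-4-17-7-15-9z"/><path data-summit="291 411" data-summit-m="2672" d="M275 364l-4 1-7 12-8 28-7 7-19 10 4 12 8 18 12 12 13 8 9 0 12-8 8 0 31 11 26 0 3-43-2-10-14-24 0-24-23-6-32 2z"/><path data-summit="65 360" data-summit-m="2544" d="M120 302l-27 16-39 2-15 6-8 13-9 8 6 25 0 14 16 20 21 0 9-3 7-9 18-6 9 2 27 14 3 0 1-15 7-11 0-10-4-12 3-29z"/><path data-summit="105 281" data-summit-m="2296" d="M99 202l-18 3-15 7-9 6-6 8-9 5-2 23 6 16 0 17-9 25 0 11 2 3 15-6 33-1 23-9 11-10 9-15 4-13 17-20-7-8-12-2-12-6-6-6z"/><path data-summit="375 591" data-summit-m="2758" d="M365 498l-9 7-15 3-8 8-30 19-13 16 0 10-2 9-17 17-1 4 171 1-8-13-17-17-21-6-16-13-11-19 2-12z"/><path data-summit="483 216" data-summit-m="2927" d="M453 138l-11 0 2 14-4 6-1 16 6 11 0 13 9 11 2 7-5 15-12 11-11 15 24 13 5 5 1 19 2-13 15-11 9-22 7-6 15-6 5-5 0-7-11-17 2-15 4-12 0-12-4-12-16-10-19-2z"/>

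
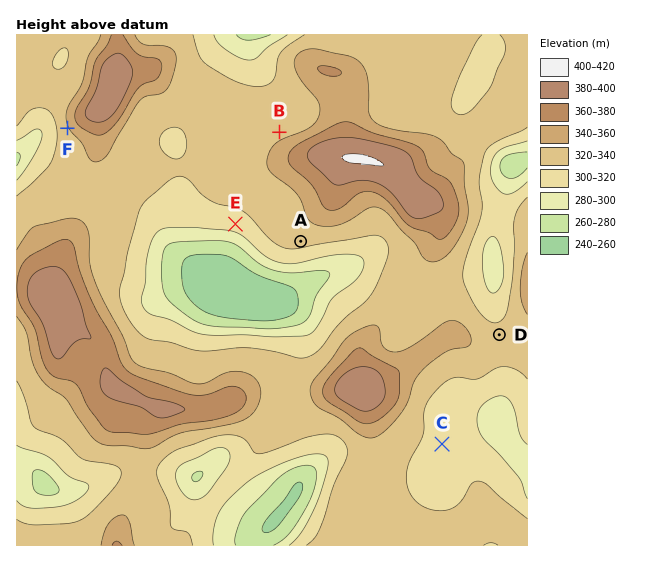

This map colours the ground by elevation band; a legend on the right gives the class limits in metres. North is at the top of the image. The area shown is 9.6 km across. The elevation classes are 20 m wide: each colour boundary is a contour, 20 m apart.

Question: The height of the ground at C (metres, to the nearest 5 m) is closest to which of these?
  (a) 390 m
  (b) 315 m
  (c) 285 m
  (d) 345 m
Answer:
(b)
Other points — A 325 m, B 330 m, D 320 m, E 310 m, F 335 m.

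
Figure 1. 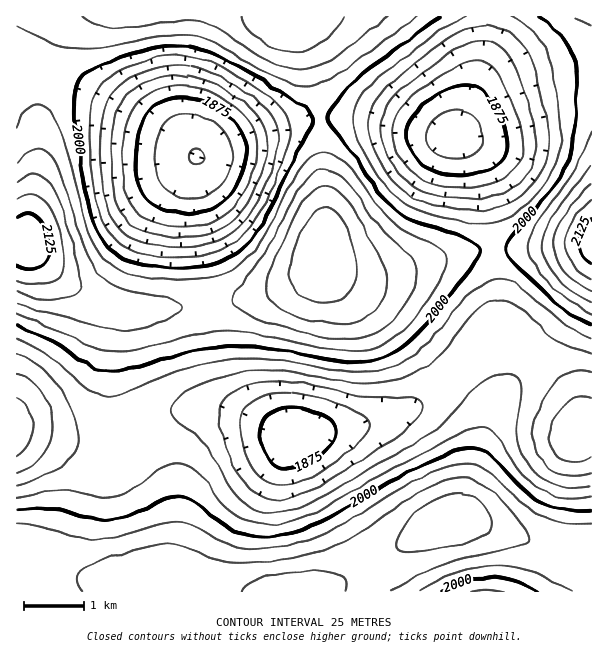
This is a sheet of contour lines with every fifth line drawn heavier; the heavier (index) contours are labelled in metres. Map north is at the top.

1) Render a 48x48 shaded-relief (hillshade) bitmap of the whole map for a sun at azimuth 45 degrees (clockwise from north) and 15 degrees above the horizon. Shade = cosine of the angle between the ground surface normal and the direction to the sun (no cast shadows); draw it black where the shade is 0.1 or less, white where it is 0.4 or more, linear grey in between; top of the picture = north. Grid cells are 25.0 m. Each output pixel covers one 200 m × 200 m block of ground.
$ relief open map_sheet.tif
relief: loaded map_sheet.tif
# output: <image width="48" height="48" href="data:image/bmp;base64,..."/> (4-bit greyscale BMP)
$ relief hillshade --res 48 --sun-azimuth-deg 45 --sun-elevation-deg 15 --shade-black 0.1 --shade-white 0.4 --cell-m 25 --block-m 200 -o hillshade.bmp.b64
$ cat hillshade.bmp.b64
<image width="48" height="48" href="data:image/bmp;base64,Qk32BAAAAAAAAHYAAAAoAAAAMAAAADAAAAABAAQAAAAAAIAEAAATCwAAEwsAABAAAAAAAAAAAAAAABEREQAiIiIAMzMzAERERABVVVUAZmZmAHd3dwCIiIgAmZmZAKqqqgC7u7sAzMzMAN3d3QDu7u4A////AGd3d3d4iHd3iImaqqqZiId3dlVDMzRFVnd4iIiIiIiImZqqqqqZiId3ZlVERERVZoiJmZmZmZmqqru7u6qZiId2ZlVERVVnd5mZqqqqqqqru8zMu6qpmId2ZmVWZneIiaqqqqqqqqq7zMzMu6qZmId3dmZ3iJmaqru7u7qqqqq8zN3Mu6qZmIiHd3iJqru7u7u7u7qqmaq7zd3Mu6qZmZiIiJmrvM3czLu7uqqZmZq7zd3Mu6qZmZmZmaq83e7tzLuqqqmZmZqrzN3MuqqZmZmZqrvN7u7tzKqZmZmYiJmrzN3MuqmZmqqqqrzd7v7ty5mIiIiIiJmrzMzLqpmZmaqqqrzN7u7cu4h3iIiIiJmrzMy7qZiImZmqqqvM3d3Lqndmd3iIiJmrvMu6mId3iImZmaq7zMy6mWZmZneIiZmqu7qph2Zmd4iImZmqu7upiFVVVnd4iJmaqqmIdlVVVnd4iIiZqqqYh1VFVWd3iIiZmYh2VERERWZ3d4iJmamYd1RERWZ3d3iIiHZlQzIzNFZnd3iImZmYdkRERFZmd3d3dmVUMiIiNFVmd3iJmZmIdkQzRFVmZmZmZVRDIiIiNFVnd4iJmZmHZTMzNEVWZmZVVUQzIiIjRFZ3eIiZmZh2VTMzNEVWZmZVVUQzIiI0RWZ4iIiZiIdlRCIjNFVmZmZmVUQzMzNFVneIiIiIh3ZUMyIzRWZ3d3d2ZlRENERWZ3iIiYiIdlRDIiI0VniIiIiId2VURFVneIiZmYiHZUMhESNFeJmaqqqZiHZVVWZ3iJmZmYh2VDIRETRXiau7u7u6qYdmVmeImZmZmYh2VDEQAUV5q8zMzMzLqYdmZneJmqqqmZh2VDIREWeazd7t3d3Muph2ZniZqruqqpmHZTIiI3is3u7u7d3cupdmZniau7u7u6qYdkMzNJq97//+7d3MuodmZnirzMzMzLuph2VEVavO///u3dzLqYdlVnmrzd3d3cy6mHZVZqve///t3My7qXZVVom83u7u7dzLqYdmd7ve//7tzMu6mHZVVoq97//+7t3LqYd3d6vN7u7cy7uph2VUVorN///+7dzLqYdmd6rN7u3cu6qZh2VEVorO///+3cy6mHZmZ5q83d3Mu6qYdlREVorO///t3Lqph2VVZom83d3LuqmHZUQ0VorN7/7cu6mHdlVFVomrzdzLqpiHVDMzRoq93t3LqZh2VUREVomrzMy7qYh2QzIjRXmszMu6mHdlVEM0VYmru7u6mHdUMiESNXiqu7qZh3ZVRDNEVomau6qph2VDIRESNGeZqpmId2ZVRDNEVoiaqpmIdlQyEAARNGeImIiHd2ZVRERFZoiZmYh3ZUMhAAASNFZ4iId3d2ZVRERFZniIh3dmVDMhAAASNGZ3d3d3d2ZlRERVZnd3d2ZVRDIhEREjRWd3d3d3d3ZlRERVZnd3ZmVVRDMiIiM0Vnd3d3d3d3ZVRERFZmZmZmVVVURDM0RWd4iIh3d3d2ZUQzRFVmZmZmVVVVVERVVneIiIh3d3dmVUQzRFVg=="/>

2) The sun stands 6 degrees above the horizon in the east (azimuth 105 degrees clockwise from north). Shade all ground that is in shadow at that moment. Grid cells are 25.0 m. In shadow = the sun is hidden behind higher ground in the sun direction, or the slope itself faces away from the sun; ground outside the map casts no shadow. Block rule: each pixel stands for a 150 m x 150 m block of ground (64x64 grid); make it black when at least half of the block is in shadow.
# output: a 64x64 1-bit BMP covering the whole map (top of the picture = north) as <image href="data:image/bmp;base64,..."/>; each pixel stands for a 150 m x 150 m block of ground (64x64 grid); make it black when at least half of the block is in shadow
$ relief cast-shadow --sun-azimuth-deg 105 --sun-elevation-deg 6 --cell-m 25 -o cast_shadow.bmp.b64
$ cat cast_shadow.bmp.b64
<image width="64" height="64" href="data:image/bmp;base64,Qk0+AgAAAAAAAD4AAAAoAAAAQAAAAEAAAAABAAEAAAAAAAACAAATCwAAEwsAAAIAAAAAAAAA////AAAAAAAAAAAAAAAAAAAAAAAAAAAAAAAAAAAAAAAAAAAAAAAAAAAAAAAAAAAAAAAAAAAAAAAAAAAAAAAAAAAAAAAAAAAAAAAAAAAAAAAAAAAAAAAAAAAAAAAAAAAAAAAAAAAAAAAAAAAAAAAAAAAAAAAAAAAAAAAAAAAAAAAAAAAAAAAAAAAAAAAAAAAAAAAAAAAAAAAAAAAAAAAAAAAAAAAAAAAAAAAAAAAAAAAAAAAAAAAAAAAAAAAAAAAAAAAAAAAAAAAAAAAAAAAAAAAAAAAAAAAAAAAAAAAAAAAAAAAAAAAAAAAAAAAAAAAAAAAAAAAAAAAAAAAAAAAAAAAAAAAAAAAAAAAAAAAAAAAAAAAAAAAAAAAAAAAAAAAAAAAAAAAAAAAAAABwAAAAAAAAAfwAAAA4AAAH/gAAAPwAAA/+AAAB/AAAP/8AAAP+AAA//wAAB/4AAH//AAAP/gAAf/8AAB/+AAB//wAAP/8AAH//gAB//wAAf/8AAH//AAB//wAAf/8AAD//AAB//gAAH/8AAD/+AAAP/gAAH/4AAAf8AAAH+AAAAAAAAADAAAAAAAAAAAAAAAAAAAAAAAAAAAAAAAAAAAAAAAAAAAAAAAAAAAAAAAAAAAAAAAAAAAAAAAAAAAAAAAAAAAAAAAAAAAAAAAAAAAAAAAAAAAAAAAAAAAAAAA=="/>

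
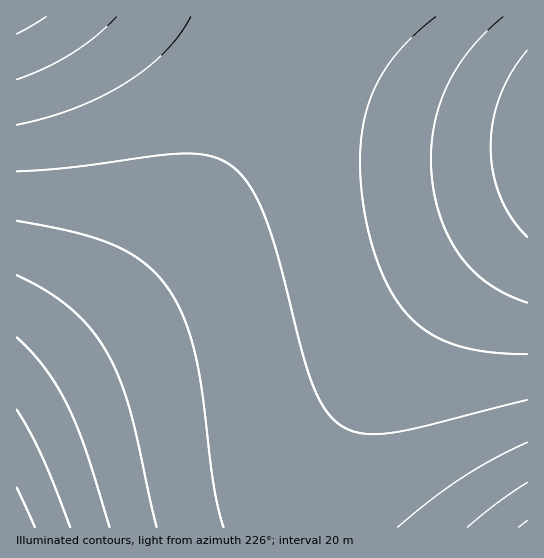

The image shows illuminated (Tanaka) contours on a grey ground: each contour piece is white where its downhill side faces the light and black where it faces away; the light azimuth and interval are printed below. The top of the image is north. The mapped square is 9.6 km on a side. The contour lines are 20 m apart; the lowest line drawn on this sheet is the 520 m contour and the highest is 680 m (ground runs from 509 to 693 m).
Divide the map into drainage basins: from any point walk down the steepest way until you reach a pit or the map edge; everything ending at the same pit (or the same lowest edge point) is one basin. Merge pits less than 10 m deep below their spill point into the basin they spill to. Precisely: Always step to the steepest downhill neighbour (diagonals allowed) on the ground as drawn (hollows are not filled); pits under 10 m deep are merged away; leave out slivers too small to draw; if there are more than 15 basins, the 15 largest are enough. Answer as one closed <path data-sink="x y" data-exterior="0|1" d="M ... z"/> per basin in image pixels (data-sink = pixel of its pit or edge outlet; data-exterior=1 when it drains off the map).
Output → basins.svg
<path data-sink="17 527" data-exterior="1" d="M527 16l-511 1 1 511 294-1 2-29 11-32 20-40 33-52 26-33 37-43 47-46 41-34z"/><path data-sink="527 527" data-exterior="1" d="M527 219l-40 33-47 46-37 43-26 33-33 52-20 40-11 32-2 15 0 15 217-1z"/>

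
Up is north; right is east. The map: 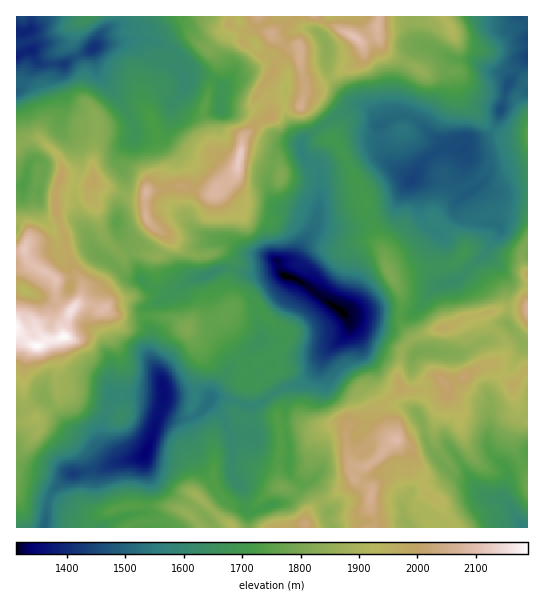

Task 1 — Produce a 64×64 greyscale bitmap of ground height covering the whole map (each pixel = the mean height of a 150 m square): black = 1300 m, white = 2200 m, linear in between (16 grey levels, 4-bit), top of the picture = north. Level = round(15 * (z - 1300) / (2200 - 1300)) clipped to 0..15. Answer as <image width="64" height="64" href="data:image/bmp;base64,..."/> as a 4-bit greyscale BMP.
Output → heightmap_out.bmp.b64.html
<image width="64" height="64" href="data:image/bmp;base64,Qk12CAAAAAAAAHYAAAAoAAAAQAAAAEAAAAABAAQAAAAAAAAIAAATCwAAEwsAABAAAAAAAAAAAAAAABEREQAiIiIAMzMzAERERABVVVUAZmZmAHd3dwCIiIgAmZmZAKqqqgC7u7sAzMzMAN3d3QDu7u4A////AGZTRWZmZnd3d3iImZmqiKu7vMuZq7zMupmqqqqYdmVVdlRFZmd3d3d3iJmZmZh3iZqrupmrzMy6mqqqqYdmZVV3VEVWZnd3d3eJmZmYh3d3eIqqmau8zLqqqqqpd2ZlVodURVVmZnd3d4iJmYd3Z3d3iJmaq7zcuqqruph2ZmZnh2RERVVVZmZWZ4mYd3ZmeIiIiZq7zNy6qquqmHZmZniHZUMzMzRFVERXiIh3ZWZ3iIiImrzMzLuqqqmIdndmeId2QyIzMzMzNFZ3d3dlZneIeIiJvMzMu7u6mYh3d3d4h3ZTMzMiIiIjRWZnd2ZmZ3d4iIm83cy7u7qYiHiId3iIdlRDMyIhERJFZmZ3ZWZnd3iIibzM3cu7uYiIiId3iIiHZVRDMiIREkVmZnZVZmZ3eJmavMzN3My5iIiYh3iHmZh2ZUQzMiERNVVmZlVVZnd4mZq8zM3dzKmYiZiIiIiZmXdmVERDMhE0VVZmVVVWd3iaqrzMzN3LmZmamYiIiJmph2ZVRVRCESNFVWVVVWZ3iZqrzMzMzcqZqaqpiJmZmqqYd2VVVUMhE0RFVVVmZ3eImau8y7zMuZmqqqmZmaqaqZmIdlVVUyESNERFVVVmd3iIiau7u7upmru7qZmaqqqZmZmHVVVUIRI0RERVVVZnd3d3mqq7uqqqu7uqmZqqqpmZmYdlVVQxETRERFVmZVZmZlZ5mqq7u7u8y6qZqrqqmZqZh2VVVDESNFRFZmZmVVVVRWiZmqu7u7zLupqrurqpqpmHZVVUMRJFVVZmZmZmVUREV4mZq7qrzMzLqqu7u6qqqZh2ZmQyI0VmZmZmZmZlQzRFZ4ibqau7u8u7urvMy6qpmHZmZDI0Vnd3ZmZmZmVDM0RFZ4qZmqqaq7u6q93dzLqZh3dkM0Vnd3d2ZmZmZTMiMzNGiZiJmZmaq7qq7v7t3LqIh2VFVniId3dmZmZlQiIiIkZ5mYiZmZmaqqnu7+/uy5mYdmZniIiHd3ZmZmVDIRESNXiZmZmpmZmqmf7u7u3LqqmHd3iIiIh3dmZmZkMhEREkZ4mau7qqqqma7u7u7cy7uod3eIiIiId3Z3ZlQiEQASNXeImru6qqmavu7d7t3d3Lh3eIiIiIiHd3ZUQyEQABI1d3eJqru7uprN3d3e7d3cqHd3d3d3iId3ZDMiEQAAEjV3d3iImaqqq8zLzd3t3dyph3Znd3d4h3ZTIiEQABESRnd2Z3d4iJmay7vN3M3My5mHdmZnd3d3ZTIhEQAREiNWiHZmZmd3iJm7vN3czcy6iHd3ZmZmd2ZUMhEAERIzRWeIdmZmZnd4iazd3dzMu6mHd3d2ZlVmZVMhABESNERVeIh2ZmZmZ3d5vd3dzMupiIh3h3d2ZmZlQyERESNFVVaIh3ZmZmZmZnmt3dy7uoiIiIiZiIiIdmVDERESNFVWZ4iHdmZmZmVmeJ3dy7upiImImZmZmYiHZUMiIiNFVmZniHdmZlZmZVZ4jd3Lu6iImIiJmrqYiId2ZEQzM0VWZneHdmZVVWZlVWeL3cu7mImYiJq8upiIiHh2ZVRDRFVmd3dmZVVVVVVEVorMuruZmYiIrMy6mZmZmYd2VUREVWZ3dmZVVVVERERFeqqrupmZiIm9y6qZqqqqmHdlRERVZndmVVRVREREREVpmZu6qqqYicy7qqq7u7uod2VURFZmd2VVRERERERERWiIm7qqupmazLuqq8zMu6h3ZlREVmd3ZUREREMzRERFaIiLuqu7qZrNy7u8zdy7qHd2VURWZ3ZlMzMzMzMzRERXeIu7q7uqmc3MzMzN3cuoiIdlRFZndlQzMzMzMzM0RFh4isuru6mJvLu8u8zd3KiIh2VVVmdmVDMjMzMzMzRFaHiJu6q6mImru6u7vM3cqIiHZVVWd2VDMyIzMzMzNEVoeIm6qrqIiJmaqqq7zd2piIdVVVZ2VDMzMzMzMzM0RWiIiqmZqYh3iIiaqrvM3bmIhlVVZmZUMzMzMzMzM0RVaYmqmZmZh3d3d4mqu7vduph2VWZnZUQzQzMzMzMzRFV5mamImZmHdmd3eJqru826mHZVZnZlREREQzMzMzNEVnmZmIiJmYh2Z3d3iaqrzMuZh2ZmZmVERERDMzMzNERWeIiIiImZh3Znd2d4iZmru7qYh2ZmZUQzREM0RERFREV3eIiIiJmHZnd2ZneHd4m7y6q6h2ZVRERERERVVVVDRWZ3d3iImHZmd3ZmZ3dniau7u8yodlVEREREVWZmVUM0VVZ3d4iHZmZ3ZmZmd2eJu7urzLqGVVVERVVmZmZlQzRDRFZmd3ZVZmZmZVZ3Z3iru6vMu5dmZVVVZnd3d2VDMzM0REVmVVVmZmZlVndneJu7q8y6mYd3Zmd4iHd3ZUMzMzMzM0VEVWZmZmVWZ3d4iru7zLqqqZiHeImYiIdlQzMzMiMjRERVVmZlVVZnh3iau7vMqaq7upmJmZiIh2VEMzIiIzIzM0VVVVVVVniIiKu7vNypmrvLqpmZiIh3ZVQzMiIjMzIjNFVVVVVniIiau7vM3KmavNzLmYiIiId2VUMyIiM0QyI0RVVVVniJmqu7zMzcqZrN3MuYiIiJmHZUQzIiM0REMzRFVVVniImqu7zMy8uZrN3d3KmIiZqYZUQzMiIjRVVDNEVVVWd4mau7zMzLuqrN3M3bqZmZqpdlRDMyIjNFZmVEVVVWd3iZq7vMy7u7y7u7zNupmZqqh1VEMz"/>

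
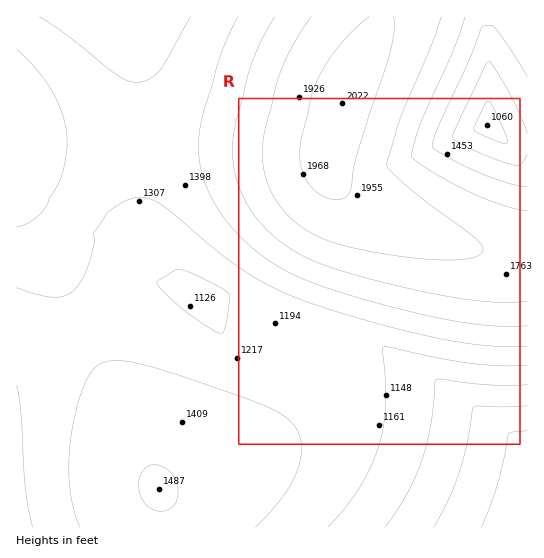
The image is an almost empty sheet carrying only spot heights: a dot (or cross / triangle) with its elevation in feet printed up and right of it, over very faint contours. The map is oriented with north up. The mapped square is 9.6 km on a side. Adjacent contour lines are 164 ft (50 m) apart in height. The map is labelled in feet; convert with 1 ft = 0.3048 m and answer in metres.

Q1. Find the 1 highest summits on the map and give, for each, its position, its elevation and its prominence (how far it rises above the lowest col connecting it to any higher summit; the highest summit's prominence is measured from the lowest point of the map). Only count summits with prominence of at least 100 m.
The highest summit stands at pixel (342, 103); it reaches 616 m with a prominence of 460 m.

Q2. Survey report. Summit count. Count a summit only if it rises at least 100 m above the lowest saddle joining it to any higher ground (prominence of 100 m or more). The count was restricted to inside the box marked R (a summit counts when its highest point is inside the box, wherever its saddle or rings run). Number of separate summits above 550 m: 1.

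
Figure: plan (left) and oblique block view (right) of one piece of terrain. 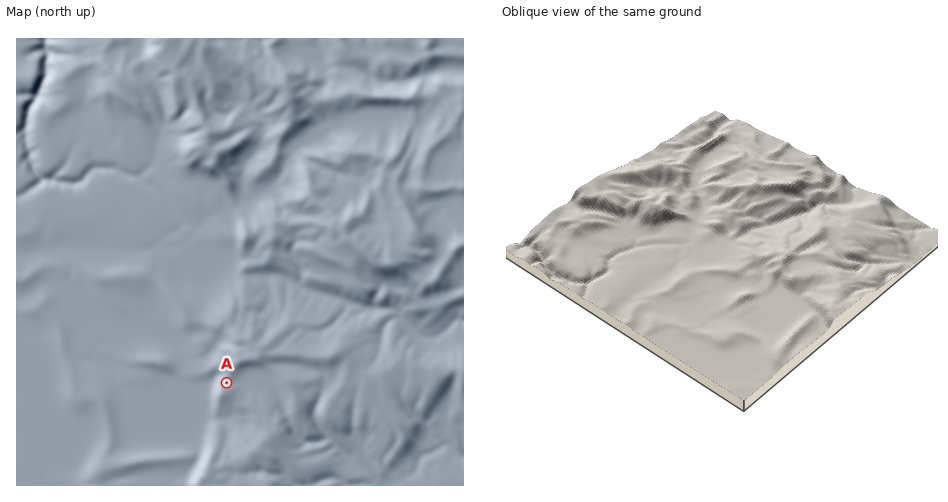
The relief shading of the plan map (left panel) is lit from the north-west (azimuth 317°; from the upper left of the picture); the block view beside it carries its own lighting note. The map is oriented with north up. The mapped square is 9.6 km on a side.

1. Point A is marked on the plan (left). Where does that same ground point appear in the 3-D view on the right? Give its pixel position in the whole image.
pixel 788 275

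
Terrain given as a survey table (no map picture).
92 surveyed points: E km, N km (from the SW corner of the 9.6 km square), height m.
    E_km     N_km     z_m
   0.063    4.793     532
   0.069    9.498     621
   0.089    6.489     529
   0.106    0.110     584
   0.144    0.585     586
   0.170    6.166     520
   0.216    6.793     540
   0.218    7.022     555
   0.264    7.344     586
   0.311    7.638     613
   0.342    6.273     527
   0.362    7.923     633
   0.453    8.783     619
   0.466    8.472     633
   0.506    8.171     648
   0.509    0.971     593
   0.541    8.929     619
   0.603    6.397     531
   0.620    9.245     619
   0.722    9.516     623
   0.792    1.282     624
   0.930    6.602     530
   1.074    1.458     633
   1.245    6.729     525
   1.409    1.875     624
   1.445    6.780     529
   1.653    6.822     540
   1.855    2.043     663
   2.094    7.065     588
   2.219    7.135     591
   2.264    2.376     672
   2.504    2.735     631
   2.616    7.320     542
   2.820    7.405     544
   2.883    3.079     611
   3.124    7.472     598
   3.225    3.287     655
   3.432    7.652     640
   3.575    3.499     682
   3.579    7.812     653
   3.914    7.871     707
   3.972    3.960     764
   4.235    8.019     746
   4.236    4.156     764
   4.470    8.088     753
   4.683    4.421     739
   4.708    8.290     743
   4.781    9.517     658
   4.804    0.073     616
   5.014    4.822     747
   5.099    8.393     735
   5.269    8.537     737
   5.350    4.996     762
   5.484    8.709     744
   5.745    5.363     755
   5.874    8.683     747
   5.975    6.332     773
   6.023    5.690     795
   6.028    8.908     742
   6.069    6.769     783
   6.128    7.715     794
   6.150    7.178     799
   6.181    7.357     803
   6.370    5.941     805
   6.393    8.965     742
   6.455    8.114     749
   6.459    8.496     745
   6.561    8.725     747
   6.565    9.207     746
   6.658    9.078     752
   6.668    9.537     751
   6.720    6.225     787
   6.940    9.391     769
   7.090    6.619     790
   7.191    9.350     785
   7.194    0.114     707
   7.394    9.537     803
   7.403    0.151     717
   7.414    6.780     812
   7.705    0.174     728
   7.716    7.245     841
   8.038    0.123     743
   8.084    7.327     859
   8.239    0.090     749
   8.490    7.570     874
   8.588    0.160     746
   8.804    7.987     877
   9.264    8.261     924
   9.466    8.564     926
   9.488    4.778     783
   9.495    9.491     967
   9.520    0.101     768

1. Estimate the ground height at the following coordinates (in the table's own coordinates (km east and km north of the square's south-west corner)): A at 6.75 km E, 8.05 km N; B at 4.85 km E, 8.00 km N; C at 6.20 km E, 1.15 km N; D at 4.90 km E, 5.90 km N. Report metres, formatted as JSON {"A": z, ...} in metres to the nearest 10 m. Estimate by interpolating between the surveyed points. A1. {"A": 750, "B": 740, "C": 750, "D": 730}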